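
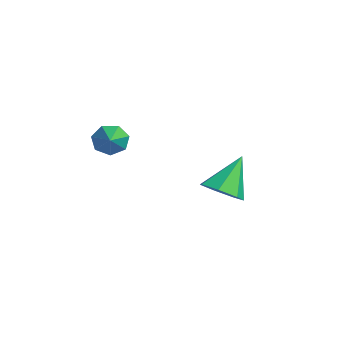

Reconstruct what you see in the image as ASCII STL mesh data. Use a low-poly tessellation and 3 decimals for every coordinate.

solid 
facet normal 0.256 -0.569 -0.781
outer loop
vertex -1.462 1.563 -2.62
vertex -2.223 2.042 -3.218
vertex -1.189 2.328 -3.088
endloop
endfacet
facet normal 0.737 0.142 0.661
outer loop
vertex -1.462 1.563 -2.62
vertex -1.189 2.328 -3.088
vertex -2.777 3.278 -1.522
endloop
endfacet
facet normal 0.256 -0.570 -0.781
outer loop
vertex -1.189 2.328 -3.088
vertex -2.223 2.042 -3.218
vertex -1.695 2.877 -3.654
endloop
endfacet
facet normal 0.627 0.759 0.176
outer loop
vertex -1.189 2.328 -3.088
vertex -1.695 2.877 -3.654
vertex -2.777 3.278 -1.522
endloop
endfacet
facet normal 0.255 -0.569 -0.782
outer loop
vertex -1.695 2.877 -3.654
vertex -2.223 2.042 -3.218
vertex -2.598 2.798 -3.891
endloop
endfacet
facet normal -0.033 0.979 -0.201
outer loop
vertex -1.695 2.877 -3.654
vertex -2.598 2.798 -3.891
vertex -2.777 3.278 -1.522
endloop
endfacet
facet normal 0.255 -0.569 -0.782
outer loop
vertex -2.598 2.798 -3.891
vertex -2.223 2.042 -3.218
vertex -3.219 2.15 -3.622
endloop
endfacet
facet normal -0.747 0.639 -0.186
outer loop
vertex -2.598 2.798 -3.891
vertex -3.219 2.15 -3.622
vertex -2.777 3.278 -1.522
endloop
endfacet
facet normal 0.255 -0.569 -0.782
outer loop
vertex -3.219 2.15 -3.622
vertex -2.223 2.042 -3.218
vertex -3.089 1.42 -3.048
endloop
endfacet
facet normal -0.978 -0.009 0.210
outer loop
vertex -3.219 2.15 -3.622
vertex -3.089 1.42 -3.048
vertex -2.777 3.278 -1.522
endloop
endfacet
facet normal 0.256 -0.569 -0.781
outer loop
vertex -3.089 1.42 -3.048
vertex -2.223 2.042 -3.218
vertex -2.307 1.159 -2.602
endloop
endfacet
facet normal -0.550 -0.473 0.688
outer loop
vertex -3.089 1.42 -3.048
vertex -2.307 1.159 -2.602
vertex -2.777 3.278 -1.522
endloop
endfacet
facet normal 0.256 -0.569 -0.781
outer loop
vertex -2.307 1.159 -2.602
vertex -2.223 2.042 -3.218
vertex -1.462 1.563 -2.62
endloop
endfacet
facet normal 0.213 -0.406 0.889
outer loop
vertex -2.307 1.159 -2.602
vertex -1.462 1.563 -2.62
vertex -2.777 3.278 -1.522
endloop
endfacet
facet normal -0.847 0.323 -0.422
outer loop
vertex -1.683 -2.556 0.537
vertex -2.108 -3.069 0.997
vertex -1.896 -2.304 1.157
endloop
endfacet
facet normal 0.695 0.717 -0.052
outer loop
vertex -1.683 -2.556 0.537
vertex -1.896 -2.304 1.157
vertex -0.372 -3.731 1.863
endloop
endfacet
facet normal -0.847 0.323 -0.422
outer loop
vertex -1.896 -2.304 1.157
vertex -2.108 -3.069 0.997
vertex -2.269 -2.628 1.657
endloop
endfacet
facet normal 0.317 0.670 0.671
outer loop
vertex -1.896 -2.304 1.157
vertex -2.269 -2.628 1.657
vertex -0.372 -3.731 1.863
endloop
endfacet
facet normal -0.847 0.323 -0.422
outer loop
vertex -2.269 -2.628 1.657
vertex -2.108 -3.069 0.997
vertex -2.521 -3.284 1.661
endloop
endfacet
facet normal -0.085 0.039 0.996
outer loop
vertex -2.269 -2.628 1.657
vertex -2.521 -3.284 1.661
vertex -0.372 -3.731 1.863
endloop
endfacet
facet normal -0.847 0.323 -0.422
outer loop
vertex -2.521 -3.284 1.661
vertex -2.108 -3.069 0.997
vertex -2.462 -3.779 1.164
endloop
endfacet
facet normal -0.210 -0.705 0.677
outer loop
vertex -2.521 -3.284 1.661
vertex -2.462 -3.779 1.164
vertex -0.372 -3.731 1.863
endloop
endfacet
facet normal -0.847 0.323 -0.422
outer loop
vertex -2.462 -3.779 1.164
vertex -2.108 -3.069 0.997
vertex -2.137 -3.739 0.542
endloop
endfacet
facet normal 0.038 -0.998 -0.044
outer loop
vertex -2.462 -3.779 1.164
vertex -2.137 -3.739 0.542
vertex -0.372 -3.731 1.863
endloop
endfacet
facet normal -0.847 0.323 -0.422
outer loop
vertex -2.137 -3.739 0.542
vertex -2.108 -3.069 0.997
vertex -1.79 -3.195 0.263
endloop
endfacet
facet normal 0.471 -0.622 -0.626
outer loop
vertex -2.137 -3.739 0.542
vertex -1.79 -3.195 0.263
vertex -0.372 -3.731 1.863
endloop
endfacet
facet normal -0.847 0.323 -0.422
outer loop
vertex -1.79 -3.195 0.263
vertex -2.108 -3.069 0.997
vertex -1.683 -2.556 0.537
endloop
endfacet
facet normal 0.764 0.142 -0.629
outer loop
vertex -1.79 -3.195 0.263
vertex -1.683 -2.556 0.537
vertex -0.372 -3.731 1.863
endloop
endfacet

endsolid


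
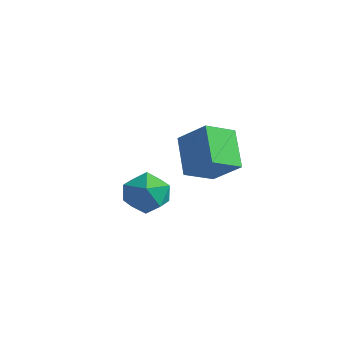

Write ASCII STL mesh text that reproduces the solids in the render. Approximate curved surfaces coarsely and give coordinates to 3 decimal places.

solid 
facet normal 0.192 0.671 0.716
outer loop
vertex 0.605 0.331 1.321
vertex 0.611 -0.521 2.118
vertex 1.6 -0.224 1.575
endloop
endfacet
facet normal 0.467 0.879 0.092
outer loop
vertex 0.605 0.331 1.321
vertex 1.6 -0.224 1.575
vertex 1.34 0.03 0.466
endloop
endfacet
facet normal -0.066 0.922 -0.381
outer loop
vertex 0.605 0.331 1.321
vertex 1.34 0.03 0.466
vertex 0.191 -0.111 0.324
endloop
endfacet
facet normal -0.671 0.740 -0.050
outer loop
vertex 0.605 0.331 1.321
vertex 0.191 -0.111 0.324
vertex -0.26 -0.451 1.345
endloop
endfacet
facet normal -0.511 0.585 0.629
outer loop
vertex 0.605 0.331 1.321
vertex -0.26 -0.451 1.345
vertex 0.611 -0.521 2.118
endloop
endfacet
facet normal 0.919 0.373 -0.130
outer loop
vertex 1.34 0.03 0.466
vertex 1.6 -0.224 1.575
vertex 1.8 -1.009 0.735
endloop
endfacet
facet normal 0.473 0.036 0.881
outer loop
vertex 1.6 -0.224 1.575
vertex 0.611 -0.521 2.118
vertex 1.349 -1.349 1.756
endloop
endfacet
facet normal -0.665 -0.103 0.740
outer loop
vertex 0.611 -0.521 2.118
vertex -0.26 -0.451 1.345
vertex 0.2 -1.49 1.614
endloop
endfacet
facet normal -0.922 0.148 -0.358
outer loop
vertex -0.26 -0.451 1.345
vertex 0.191 -0.111 0.324
vertex -0.06 -1.236 0.505
endloop
endfacet
facet normal 0.056 0.442 -0.895
outer loop
vertex 0.191 -0.111 0.324
vertex 1.34 0.03 0.466
vertex 0.929 -0.939 -0.038
endloop
endfacet
facet normal 0.671 -0.740 0.050
outer loop
vertex 0.935 -1.791 0.759
vertex 1.8 -1.009 0.735
vertex 1.349 -1.349 1.756
endloop
endfacet
facet normal 0.066 -0.922 0.381
outer loop
vertex 0.935 -1.791 0.759
vertex 1.349 -1.349 1.756
vertex 0.2 -1.49 1.614
endloop
endfacet
facet normal -0.467 -0.879 -0.092
outer loop
vertex 0.935 -1.791 0.759
vertex 0.2 -1.49 1.614
vertex -0.06 -1.236 0.505
endloop
endfacet
facet normal -0.192 -0.671 -0.716
outer loop
vertex 0.935 -1.791 0.759
vertex -0.06 -1.236 0.505
vertex 0.929 -0.939 -0.038
endloop
endfacet
facet normal 0.511 -0.585 -0.629
outer loop
vertex 0.935 -1.791 0.759
vertex 0.929 -0.939 -0.038
vertex 1.8 -1.009 0.735
endloop
endfacet
facet normal 0.922 -0.148 0.358
outer loop
vertex 1.349 -1.349 1.756
vertex 1.8 -1.009 0.735
vertex 1.6 -0.224 1.575
endloop
endfacet
facet normal -0.056 -0.442 0.895
outer loop
vertex 0.2 -1.49 1.614
vertex 1.349 -1.349 1.756
vertex 0.611 -0.521 2.118
endloop
endfacet
facet normal -0.919 -0.373 0.130
outer loop
vertex -0.06 -1.236 0.505
vertex 0.2 -1.49 1.614
vertex -0.26 -0.451 1.345
endloop
endfacet
facet normal -0.473 -0.036 -0.881
outer loop
vertex 0.929 -0.939 -0.038
vertex -0.06 -1.236 0.505
vertex 0.191 -0.111 0.324
endloop
endfacet
facet normal 0.665 0.103 -0.740
outer loop
vertex 1.8 -1.009 0.735
vertex 0.929 -0.939 -0.038
vertex 1.34 0.03 0.466
endloop
endfacet
facet normal -0.767 -0.090 -0.636
outer loop
vertex -0.145 2.584 0.43
vertex -1.419 3.619 1.819
vertex 0.271 4.049 -0.28
endloop
endfacet
facet normal 0.593 -0.481 -0.646
outer loop
vertex 1.719 4.221 0.921
vertex -0.145 2.584 0.43
vertex 0.271 4.049 -0.28
endloop
endfacet
facet normal -0.766 -0.091 -0.636
outer loop
vertex 0.271 4.049 -0.28
vertex -1.419 3.619 1.819
vertex -1.004 5.084 1.108
endloop
endfacet
facet normal 0.247 0.872 -0.423
outer loop
vertex -1.004 5.084 1.108
vertex 1.719 4.221 0.921
vertex 0.271 4.049 -0.28
endloop
endfacet
facet normal -0.247 -0.872 0.423
outer loop
vertex -0.145 2.584 0.43
vertex 0.029 3.791 3.02
vertex -1.419 3.619 1.819
endloop
endfacet
facet normal 0.593 -0.481 -0.646
outer loop
vertex 1.304 2.756 1.632
vertex -0.145 2.584 0.43
vertex 1.719 4.221 0.921
endloop
endfacet
facet normal -0.247 -0.872 0.423
outer loop
vertex 1.304 2.756 1.632
vertex 0.029 3.791 3.02
vertex -0.145 2.584 0.43
endloop
endfacet
facet normal -0.593 0.481 0.646
outer loop
vertex -1.419 3.619 1.819
vertex 0.029 3.791 3.02
vertex -1.004 5.084 1.108
endloop
endfacet
facet normal 0.247 0.872 -0.423
outer loop
vertex 0.445 5.256 2.31
vertex 1.719 4.221 0.921
vertex -1.004 5.084 1.108
endloop
endfacet
facet normal -0.593 0.481 0.646
outer loop
vertex -1.004 5.084 1.108
vertex 0.029 3.791 3.02
vertex 0.445 5.256 2.31
endloop
endfacet
facet normal 0.767 0.091 0.635
outer loop
vertex 0.445 5.256 2.31
vertex 1.304 2.756 1.632
vertex 1.719 4.221 0.921
endloop
endfacet
facet normal 0.766 0.091 0.636
outer loop
vertex 0.029 3.791 3.02
vertex 1.304 2.756 1.632
vertex 0.445 5.256 2.31
endloop
endfacet

endsolid


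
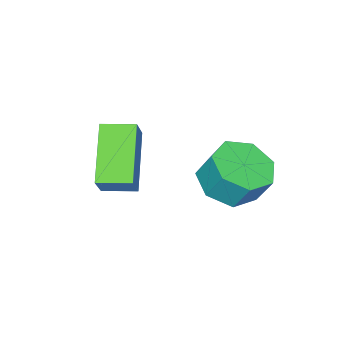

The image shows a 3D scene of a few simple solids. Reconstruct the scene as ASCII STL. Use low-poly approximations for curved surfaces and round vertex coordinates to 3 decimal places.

solid 
facet normal 0.021 -0.479 -0.877
outer loop
vertex -2.789 -1.356 -2.31
vertex -3.868 -1.317 -2.357
vertex -3.151 -0.601 -2.731
endloop
endfacet
facet normal 0.922 0.348 -0.168
outer loop
vertex -2.789 -1.356 -2.31
vertex -3.151 -0.601 -2.731
vertex -2.814 -0.782 -1.257
endloop
endfacet
facet normal 0.922 0.348 -0.168
outer loop
vertex -2.814 -0.782 -1.257
vertex -3.151 -0.601 -2.731
vertex -3.176 -0.026 -1.677
endloop
endfacet
facet normal -0.020 0.478 0.878
outer loop
vertex -2.814 -0.782 -1.257
vertex -3.176 -0.026 -1.677
vertex -3.892 -0.743 -1.303
endloop
endfacet
facet normal 0.020 -0.478 -0.878
outer loop
vertex -3.151 -0.601 -2.731
vertex -3.868 -1.317 -2.357
vertex -4.053 -0.385 -2.869
endloop
endfacet
facet normal 0.273 0.847 -0.456
outer loop
vertex -3.151 -0.601 -2.731
vertex -4.053 -0.385 -2.869
vertex -3.176 -0.026 -1.677
endloop
endfacet
facet normal 0.273 0.847 -0.456
outer loop
vertex -3.176 -0.026 -1.677
vertex -4.053 -0.385 -2.869
vertex -4.077 0.19 -1.816
endloop
endfacet
facet normal -0.021 0.479 0.878
outer loop
vertex -3.176 -0.026 -1.677
vertex -4.077 0.19 -1.816
vertex -3.892 -0.743 -1.303
endloop
endfacet
facet normal 0.020 -0.478 -0.878
outer loop
vertex -4.053 -0.385 -2.869
vertex -3.868 -1.317 -2.357
vertex -4.815 -0.871 -2.622
endloop
endfacet
facet normal -0.581 0.708 -0.400
outer loop
vertex -4.053 -0.385 -2.869
vertex -4.815 -0.871 -2.622
vertex -4.077 0.19 -1.816
endloop
endfacet
facet normal -0.582 0.708 -0.399
outer loop
vertex -4.077 0.19 -1.816
vertex -4.815 -0.871 -2.622
vertex -4.839 -0.297 -1.569
endloop
endfacet
facet normal -0.021 0.478 0.878
outer loop
vertex -4.077 0.19 -1.816
vertex -4.839 -0.297 -1.569
vertex -3.892 -0.743 -1.303
endloop
endfacet
facet normal 0.020 -0.479 -0.878
outer loop
vertex -4.815 -0.871 -2.622
vertex -3.868 -1.317 -2.357
vertex -4.864 -1.693 -2.175
endloop
endfacet
facet normal -0.998 0.036 -0.043
outer loop
vertex -4.815 -0.871 -2.622
vertex -4.864 -1.693 -2.175
vertex -4.839 -0.297 -1.569
endloop
endfacet
facet normal -0.998 0.036 -0.043
outer loop
vertex -4.839 -0.297 -1.569
vertex -4.864 -1.693 -2.175
vertex -4.888 -1.119 -1.122
endloop
endfacet
facet normal -0.021 0.479 0.878
outer loop
vertex -4.839 -0.297 -1.569
vertex -4.888 -1.119 -1.122
vertex -3.892 -0.743 -1.303
endloop
endfacet
facet normal 0.021 -0.479 -0.877
outer loop
vertex -4.864 -1.693 -2.175
vertex -3.868 -1.317 -2.357
vertex -4.163 -2.232 -1.864
endloop
endfacet
facet normal -0.664 -0.663 0.346
outer loop
vertex -4.864 -1.693 -2.175
vertex -4.163 -2.232 -1.864
vertex -4.888 -1.119 -1.122
endloop
endfacet
facet normal -0.664 -0.663 0.346
outer loop
vertex -4.888 -1.119 -1.122
vertex -4.163 -2.232 -1.864
vertex -4.187 -1.658 -0.811
endloop
endfacet
facet normal -0.021 0.479 0.878
outer loop
vertex -4.888 -1.119 -1.122
vertex -4.187 -1.658 -0.811
vertex -3.892 -0.743 -1.303
endloop
endfacet
facet normal 0.020 -0.479 -0.877
outer loop
vertex -4.163 -2.232 -1.864
vertex -3.868 -1.317 -2.357
vertex -3.239 -2.082 -1.925
endloop
endfacet
facet normal 0.171 -0.863 0.475
outer loop
vertex -4.163 -2.232 -1.864
vertex -3.239 -2.082 -1.925
vertex -4.187 -1.658 -0.811
endloop
endfacet
facet normal 0.171 -0.864 0.474
outer loop
vertex -4.187 -1.658 -0.811
vertex -3.239 -2.082 -1.925
vertex -3.264 -1.508 -0.871
endloop
endfacet
facet normal -0.021 0.479 0.878
outer loop
vertex -4.187 -1.658 -0.811
vertex -3.264 -1.508 -0.871
vertex -3.892 -0.743 -1.303
endloop
endfacet
facet normal 0.021 -0.479 -0.878
outer loop
vertex -3.239 -2.082 -1.925
vertex -3.868 -1.317 -2.357
vertex -2.789 -1.356 -2.31
endloop
endfacet
facet normal 0.877 -0.413 0.246
outer loop
vertex -3.239 -2.082 -1.925
vertex -2.789 -1.356 -2.31
vertex -3.264 -1.508 -0.871
endloop
endfacet
facet normal 0.877 -0.413 0.246
outer loop
vertex -3.264 -1.508 -0.871
vertex -2.789 -1.356 -2.31
vertex -2.814 -0.782 -1.257
endloop
endfacet
facet normal -0.020 0.479 0.878
outer loop
vertex -3.264 -1.508 -0.871
vertex -2.814 -0.782 -1.257
vertex -3.892 -0.743 -1.303
endloop
endfacet
facet normal -0.514 0.855 0.066
outer loop
vertex -1.904 -3.257 0.628
vertex -0.463 -2.288 -0.69
vertex -2.554 -3.575 -0.316
endloop
endfacet
facet normal -0.661 -0.445 0.605
outer loop
vertex -1.977 -4.532 -0.39
vertex -1.904 -3.257 0.628
vertex -2.554 -3.575 -0.316
endloop
endfacet
facet normal -0.514 0.855 0.066
outer loop
vertex -2.554 -3.575 -0.316
vertex -0.463 -2.288 -0.69
vertex -1.113 -2.606 -1.634
endloop
endfacet
facet normal -0.546 -0.268 -0.794
outer loop
vertex -1.113 -2.606 -1.634
vertex -1.977 -4.532 -0.39
vertex -2.554 -3.575 -0.316
endloop
endfacet
facet normal 0.546 0.268 0.794
outer loop
vertex -1.904 -3.257 0.628
vertex 0.114 -3.245 -0.764
vertex -0.463 -2.288 -0.69
endloop
endfacet
facet normal -0.661 -0.445 0.605
outer loop
vertex -1.327 -4.214 0.554
vertex -1.904 -3.257 0.628
vertex -1.977 -4.532 -0.39
endloop
endfacet
facet normal 0.546 0.268 0.794
outer loop
vertex -1.327 -4.214 0.554
vertex 0.114 -3.245 -0.764
vertex -1.904 -3.257 0.628
endloop
endfacet
facet normal 0.661 0.445 -0.605
outer loop
vertex -0.463 -2.288 -0.69
vertex 0.114 -3.245 -0.764
vertex -1.113 -2.606 -1.634
endloop
endfacet
facet normal -0.546 -0.268 -0.794
outer loop
vertex -0.536 -3.563 -1.708
vertex -1.977 -4.532 -0.39
vertex -1.113 -2.606 -1.634
endloop
endfacet
facet normal 0.661 0.445 -0.605
outer loop
vertex -1.113 -2.606 -1.634
vertex 0.114 -3.245 -0.764
vertex -0.536 -3.563 -1.708
endloop
endfacet
facet normal 0.514 -0.855 -0.066
outer loop
vertex -0.536 -3.563 -1.708
vertex -1.327 -4.214 0.554
vertex -1.977 -4.532 -0.39
endloop
endfacet
facet normal 0.514 -0.855 -0.066
outer loop
vertex 0.114 -3.245 -0.764
vertex -1.327 -4.214 0.554
vertex -0.536 -3.563 -1.708
endloop
endfacet

endsolid


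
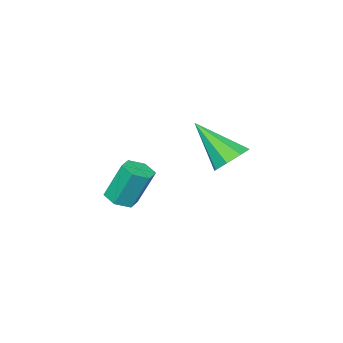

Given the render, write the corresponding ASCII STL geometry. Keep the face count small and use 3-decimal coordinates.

solid 
facet normal -0.219 0.679 -0.701
outer loop
vertex -1.826 3.181 1.28
vertex -2.252 3.579 1.799
vertex -1.505 3.589 1.575
endloop
endfacet
facet normal 0.841 -0.480 -0.250
outer loop
vertex -1.826 3.181 1.28
vertex -1.505 3.589 1.575
vertex -1.808 2.201 3.221
endloop
endfacet
facet normal -0.219 0.679 -0.701
outer loop
vertex -1.505 3.589 1.575
vertex -2.252 3.579 1.799
vertex -1.621 3.991 2.001
endloop
endfacet
facet normal 0.974 0.048 0.220
outer loop
vertex -1.505 3.589 1.575
vertex -1.621 3.991 2.001
vertex -1.808 2.201 3.221
endloop
endfacet
facet normal -0.218 0.678 -0.701
outer loop
vertex -1.621 3.991 2.001
vertex -2.252 3.579 1.799
vertex -2.107 4.152 2.308
endloop
endfacet
facet normal 0.580 0.416 0.700
outer loop
vertex -1.621 3.991 2.001
vertex -2.107 4.152 2.308
vertex -1.808 2.201 3.221
endloop
endfacet
facet normal -0.219 0.678 -0.701
outer loop
vertex -2.107 4.152 2.308
vertex -2.252 3.579 1.799
vertex -2.677 3.977 2.317
endloop
endfacet
facet normal -0.111 0.407 0.907
outer loop
vertex -2.107 4.152 2.308
vertex -2.677 3.977 2.317
vertex -1.808 2.201 3.221
endloop
endfacet
facet normal -0.217 0.680 -0.701
outer loop
vertex -2.677 3.977 2.317
vertex -2.252 3.579 1.799
vertex -2.999 3.57 2.022
endloop
endfacet
facet normal -0.694 0.027 0.720
outer loop
vertex -2.677 3.977 2.317
vertex -2.999 3.57 2.022
vertex -1.808 2.201 3.221
endloop
endfacet
facet normal -0.218 0.679 -0.701
outer loop
vertex -2.999 3.57 2.022
vertex -2.252 3.579 1.799
vertex -2.883 3.168 1.597
endloop
endfacet
facet normal -0.828 -0.502 0.249
outer loop
vertex -2.999 3.57 2.022
vertex -2.883 3.168 1.597
vertex -1.808 2.201 3.221
endloop
endfacet
facet normal -0.219 0.680 -0.700
outer loop
vertex -2.883 3.168 1.597
vertex -2.252 3.579 1.799
vertex -2.397 3.007 1.289
endloop
endfacet
facet normal -0.435 -0.871 -0.231
outer loop
vertex -2.883 3.168 1.597
vertex -2.397 3.007 1.289
vertex -1.808 2.201 3.221
endloop
endfacet
facet normal -0.218 0.680 -0.700
outer loop
vertex -2.397 3.007 1.289
vertex -2.252 3.579 1.799
vertex -1.826 3.181 1.28
endloop
endfacet
facet normal 0.256 -0.862 -0.438
outer loop
vertex -2.397 3.007 1.289
vertex -1.826 3.181 1.28
vertex -1.808 2.201 3.221
endloop
endfacet
facet normal 0.236 -0.325 -0.916
outer loop
vertex -0.636 -0.703 -1.404
vertex -1.212 -1.023 -1.439
vertex -1.168 -0.399 -1.649
endloop
endfacet
facet normal 0.543 0.826 -0.153
outer loop
vertex -0.636 -0.703 -1.404
vertex -1.168 -0.399 -1.649
vertex -1.032 -0.157 0.134
endloop
endfacet
facet normal 0.543 0.826 -0.153
outer loop
vertex -1.032 -0.157 0.134
vertex -1.168 -0.399 -1.649
vertex -1.564 0.147 -0.111
endloop
endfacet
facet normal -0.236 0.325 0.916
outer loop
vertex -1.032 -0.157 0.134
vertex -1.564 0.147 -0.111
vertex -1.608 -0.477 0.099
endloop
endfacet
facet normal 0.236 -0.325 -0.916
outer loop
vertex -1.168 -0.399 -1.649
vertex -1.212 -1.023 -1.439
vertex -1.744 -0.719 -1.684
endloop
endfacet
facet normal -0.427 0.812 -0.398
outer loop
vertex -1.168 -0.399 -1.649
vertex -1.744 -0.719 -1.684
vertex -1.564 0.147 -0.111
endloop
endfacet
facet normal -0.427 0.812 -0.398
outer loop
vertex -1.564 0.147 -0.111
vertex -1.744 -0.719 -1.684
vertex -2.14 -0.173 -0.146
endloop
endfacet
facet normal -0.236 0.325 0.916
outer loop
vertex -1.564 0.147 -0.111
vertex -2.14 -0.173 -0.146
vertex -1.608 -0.477 0.099
endloop
endfacet
facet normal 0.236 -0.325 -0.916
outer loop
vertex -1.744 -0.719 -1.684
vertex -1.212 -1.023 -1.439
vertex -1.788 -1.343 -1.474
endloop
endfacet
facet normal -0.970 -0.014 -0.245
outer loop
vertex -1.744 -0.719 -1.684
vertex -1.788 -1.343 -1.474
vertex -2.14 -0.173 -0.146
endloop
endfacet
facet normal -0.970 -0.014 -0.245
outer loop
vertex -2.14 -0.173 -0.146
vertex -1.788 -1.343 -1.474
vertex -2.184 -0.797 0.064
endloop
endfacet
facet normal -0.236 0.325 0.916
outer loop
vertex -2.14 -0.173 -0.146
vertex -2.184 -0.797 0.064
vertex -1.608 -0.477 0.099
endloop
endfacet
facet normal 0.236 -0.325 -0.916
outer loop
vertex -1.788 -1.343 -1.474
vertex -1.212 -1.023 -1.439
vertex -1.256 -1.647 -1.229
endloop
endfacet
facet normal -0.543 -0.826 0.153
outer loop
vertex -1.788 -1.343 -1.474
vertex -1.256 -1.647 -1.229
vertex -2.184 -0.797 0.064
endloop
endfacet
facet normal -0.543 -0.826 0.153
outer loop
vertex -2.184 -0.797 0.064
vertex -1.256 -1.647 -1.229
vertex -1.652 -1.101 0.309
endloop
endfacet
facet normal -0.236 0.325 0.916
outer loop
vertex -2.184 -0.797 0.064
vertex -1.652 -1.101 0.309
vertex -1.608 -0.477 0.099
endloop
endfacet
facet normal 0.236 -0.325 -0.916
outer loop
vertex -1.256 -1.647 -1.229
vertex -1.212 -1.023 -1.439
vertex -0.68 -1.327 -1.194
endloop
endfacet
facet normal 0.427 -0.812 0.398
outer loop
vertex -1.256 -1.647 -1.229
vertex -0.68 -1.327 -1.194
vertex -1.652 -1.101 0.309
endloop
endfacet
facet normal 0.427 -0.812 0.398
outer loop
vertex -1.652 -1.101 0.309
vertex -0.68 -1.327 -1.194
vertex -1.076 -0.781 0.344
endloop
endfacet
facet normal -0.236 0.325 0.916
outer loop
vertex -1.652 -1.101 0.309
vertex -1.076 -0.781 0.344
vertex -1.608 -0.477 0.099
endloop
endfacet
facet normal 0.236 -0.325 -0.916
outer loop
vertex -0.68 -1.327 -1.194
vertex -1.212 -1.023 -1.439
vertex -0.636 -0.703 -1.404
endloop
endfacet
facet normal 0.970 0.014 0.245
outer loop
vertex -0.68 -1.327 -1.194
vertex -0.636 -0.703 -1.404
vertex -1.076 -0.781 0.344
endloop
endfacet
facet normal 0.970 0.014 0.245
outer loop
vertex -1.076 -0.781 0.344
vertex -0.636 -0.703 -1.404
vertex -1.032 -0.157 0.134
endloop
endfacet
facet normal -0.236 0.325 0.916
outer loop
vertex -1.076 -0.781 0.344
vertex -1.032 -0.157 0.134
vertex -1.608 -0.477 0.099
endloop
endfacet

endsolid


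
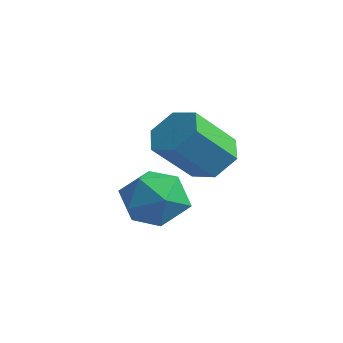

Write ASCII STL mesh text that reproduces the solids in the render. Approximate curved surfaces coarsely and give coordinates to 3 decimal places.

solid 
facet normal 0.078 0.714 -0.695
outer loop
vertex 2.848 -0.854 3.372
vertex 2.065 -0.95 3.186
vertex 2.284 -0.418 3.757
endloop
endfacet
facet normal 0.714 0.447 0.539
outer loop
vertex 2.848 -0.854 3.372
vertex 2.284 -0.418 3.757
vertex 2.717 -2.054 4.54
endloop
endfacet
facet normal 0.713 0.447 0.540
outer loop
vertex 2.717 -2.054 4.54
vertex 2.284 -0.418 3.757
vertex 2.153 -1.619 4.925
endloop
endfacet
facet normal -0.077 -0.715 0.695
outer loop
vertex 2.717 -2.054 4.54
vertex 2.153 -1.619 4.925
vertex 1.935 -2.15 4.354
endloop
endfacet
facet normal 0.078 0.714 -0.695
outer loop
vertex 2.284 -0.418 3.757
vertex 2.065 -0.95 3.186
vertex 1.501 -0.514 3.571
endloop
endfacet
facet normal -0.246 0.689 0.681
outer loop
vertex 2.284 -0.418 3.757
vertex 1.501 -0.514 3.571
vertex 2.153 -1.619 4.925
endloop
endfacet
facet normal -0.245 0.690 0.681
outer loop
vertex 2.153 -1.619 4.925
vertex 1.501 -0.514 3.571
vertex 1.37 -1.714 4.739
endloop
endfacet
facet normal -0.078 -0.715 0.695
outer loop
vertex 2.153 -1.619 4.925
vertex 1.37 -1.714 4.739
vertex 1.935 -2.15 4.354
endloop
endfacet
facet normal 0.078 0.714 -0.695
outer loop
vertex 1.501 -0.514 3.571
vertex 2.065 -0.95 3.186
vertex 1.283 -1.046 3.0
endloop
endfacet
facet normal -0.960 0.242 0.141
outer loop
vertex 1.501 -0.514 3.571
vertex 1.283 -1.046 3.0
vertex 1.37 -1.714 4.739
endloop
endfacet
facet normal -0.960 0.242 0.141
outer loop
vertex 1.37 -1.714 4.739
vertex 1.283 -1.046 3.0
vertex 1.152 -2.246 4.168
endloop
endfacet
facet normal -0.078 -0.715 0.695
outer loop
vertex 1.37 -1.714 4.739
vertex 1.152 -2.246 4.168
vertex 1.935 -2.15 4.354
endloop
endfacet
facet normal 0.077 0.715 -0.695
outer loop
vertex 1.283 -1.046 3.0
vertex 2.065 -0.95 3.186
vertex 1.847 -1.481 2.615
endloop
endfacet
facet normal -0.713 -0.447 -0.540
outer loop
vertex 1.283 -1.046 3.0
vertex 1.847 -1.481 2.615
vertex 1.152 -2.246 4.168
endloop
endfacet
facet normal -0.714 -0.447 -0.539
outer loop
vertex 1.152 -2.246 4.168
vertex 1.847 -1.481 2.615
vertex 1.716 -2.682 3.783
endloop
endfacet
facet normal -0.078 -0.714 0.695
outer loop
vertex 1.152 -2.246 4.168
vertex 1.716 -2.682 3.783
vertex 1.935 -2.15 4.354
endloop
endfacet
facet normal 0.078 0.715 -0.695
outer loop
vertex 1.847 -1.481 2.615
vertex 2.065 -0.95 3.186
vertex 2.63 -1.386 2.801
endloop
endfacet
facet normal 0.246 -0.689 -0.681
outer loop
vertex 1.847 -1.481 2.615
vertex 2.63 -1.386 2.801
vertex 1.716 -2.682 3.783
endloop
endfacet
facet normal 0.246 -0.690 -0.681
outer loop
vertex 1.716 -2.682 3.783
vertex 2.63 -1.386 2.801
vertex 2.499 -2.586 3.969
endloop
endfacet
facet normal -0.078 -0.714 0.695
outer loop
vertex 1.716 -2.682 3.783
vertex 2.499 -2.586 3.969
vertex 1.935 -2.15 4.354
endloop
endfacet
facet normal 0.078 0.715 -0.695
outer loop
vertex 2.63 -1.386 2.801
vertex 2.065 -0.95 3.186
vertex 2.848 -0.854 3.372
endloop
endfacet
facet normal 0.960 -0.242 -0.141
outer loop
vertex 2.63 -1.386 2.801
vertex 2.848 -0.854 3.372
vertex 2.499 -2.586 3.969
endloop
endfacet
facet normal 0.960 -0.242 -0.141
outer loop
vertex 2.499 -2.586 3.969
vertex 2.848 -0.854 3.372
vertex 2.717 -2.054 4.54
endloop
endfacet
facet normal -0.078 -0.714 0.695
outer loop
vertex 2.499 -2.586 3.969
vertex 2.717 -2.054 4.54
vertex 1.935 -2.15 4.354
endloop
endfacet
facet normal -0.088 0.094 0.992
outer loop
vertex 1.047 -1.281 2.308
vertex 0.018 -1.42 2.23
vertex 0.646 -2.24 2.363
endloop
endfacet
facet normal 0.547 -0.182 0.817
outer loop
vertex 1.047 -1.281 2.308
vertex 0.646 -2.24 2.363
vertex 1.517 -2.07 1.818
endloop
endfacet
facet normal 0.877 0.281 0.388
outer loop
vertex 1.047 -1.281 2.308
vertex 1.517 -2.07 1.818
vertex 1.428 -1.145 1.349
endloop
endfacet
facet normal 0.448 0.843 0.297
outer loop
vertex 1.047 -1.281 2.308
vertex 1.428 -1.145 1.349
vertex 0.502 -0.743 1.603
endloop
endfacet
facet normal -0.149 0.727 0.670
outer loop
vertex 1.047 -1.281 2.308
vertex 0.502 -0.743 1.603
vertex 0.018 -1.42 2.23
endloop
endfacet
facet normal 0.433 -0.782 0.448
outer loop
vertex 1.517 -2.07 1.818
vertex 0.646 -2.24 2.363
vertex 0.778 -2.697 1.437
endloop
endfacet
facet normal -0.595 -0.337 0.730
outer loop
vertex 0.646 -2.24 2.363
vertex 0.018 -1.42 2.23
vertex -0.148 -2.295 1.691
endloop
endfacet
facet normal -0.693 0.690 0.210
outer loop
vertex 0.018 -1.42 2.23
vertex 0.502 -0.743 1.603
vertex -0.237 -1.37 1.222
endloop
endfacet
facet normal 0.273 0.878 -0.394
outer loop
vertex 0.502 -0.743 1.603
vertex 1.428 -1.145 1.349
vertex 0.634 -1.2 0.677
endloop
endfacet
facet normal 0.969 -0.032 -0.247
outer loop
vertex 1.428 -1.145 1.349
vertex 1.517 -2.07 1.818
vertex 1.262 -2.02 0.81
endloop
endfacet
facet normal -0.448 -0.843 -0.297
outer loop
vertex 0.233 -2.159 0.732
vertex 0.778 -2.697 1.437
vertex -0.148 -2.295 1.691
endloop
endfacet
facet normal -0.877 -0.281 -0.388
outer loop
vertex 0.233 -2.159 0.732
vertex -0.148 -2.295 1.691
vertex -0.237 -1.37 1.222
endloop
endfacet
facet normal -0.547 0.182 -0.817
outer loop
vertex 0.233 -2.159 0.732
vertex -0.237 -1.37 1.222
vertex 0.634 -1.2 0.677
endloop
endfacet
facet normal 0.088 -0.094 -0.992
outer loop
vertex 0.233 -2.159 0.732
vertex 0.634 -1.2 0.677
vertex 1.262 -2.02 0.81
endloop
endfacet
facet normal 0.149 -0.727 -0.670
outer loop
vertex 0.233 -2.159 0.732
vertex 1.262 -2.02 0.81
vertex 0.778 -2.697 1.437
endloop
endfacet
facet normal -0.273 -0.878 0.394
outer loop
vertex -0.148 -2.295 1.691
vertex 0.778 -2.697 1.437
vertex 0.646 -2.24 2.363
endloop
endfacet
facet normal -0.969 0.032 0.247
outer loop
vertex -0.237 -1.37 1.222
vertex -0.148 -2.295 1.691
vertex 0.018 -1.42 2.23
endloop
endfacet
facet normal -0.433 0.782 -0.448
outer loop
vertex 0.634 -1.2 0.677
vertex -0.237 -1.37 1.222
vertex 0.502 -0.743 1.603
endloop
endfacet
facet normal 0.595 0.337 -0.730
outer loop
vertex 1.262 -2.02 0.81
vertex 0.634 -1.2 0.677
vertex 1.428 -1.145 1.349
endloop
endfacet
facet normal 0.693 -0.690 -0.210
outer loop
vertex 0.778 -2.697 1.437
vertex 1.262 -2.02 0.81
vertex 1.517 -2.07 1.818
endloop
endfacet

endsolid


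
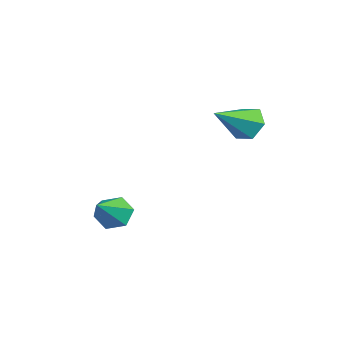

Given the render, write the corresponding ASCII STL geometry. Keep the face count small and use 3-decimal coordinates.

solid 
facet normal -0.669 0.466 -0.578
outer loop
vertex -2.962 -1.645 -2.23
vertex -3.646 -2.05 -1.765
vertex -3.319 -1.236 -1.487
endloop
endfacet
facet normal 0.835 0.541 0.104
outer loop
vertex -2.962 -1.645 -2.23
vertex -3.319 -1.236 -1.487
vertex -2.294 -2.99 -0.595
endloop
endfacet
facet normal -0.668 0.466 -0.579
outer loop
vertex -3.319 -1.236 -1.487
vertex -3.646 -2.05 -1.765
vertex -4.003 -1.64 -1.023
endloop
endfacet
facet normal 0.227 0.544 0.808
outer loop
vertex -3.319 -1.236 -1.487
vertex -4.003 -1.64 -1.023
vertex -2.294 -2.99 -0.595
endloop
endfacet
facet normal -0.669 0.466 -0.579
outer loop
vertex -4.003 -1.64 -1.023
vertex -3.646 -2.05 -1.765
vertex -4.329 -2.454 -1.301
endloop
endfacet
facet normal -0.362 -0.168 0.917
outer loop
vertex -4.003 -1.64 -1.023
vertex -4.329 -2.454 -1.301
vertex -2.294 -2.99 -0.595
endloop
endfacet
facet normal -0.669 0.466 -0.579
outer loop
vertex -4.329 -2.454 -1.301
vertex -3.646 -2.05 -1.765
vertex -3.972 -2.864 -2.043
endloop
endfacet
facet normal -0.344 -0.882 0.322
outer loop
vertex -4.329 -2.454 -1.301
vertex -3.972 -2.864 -2.043
vertex -2.294 -2.99 -0.595
endloop
endfacet
facet normal -0.668 0.466 -0.580
outer loop
vertex -3.972 -2.864 -2.043
vertex -3.646 -2.05 -1.765
vertex -3.288 -2.46 -2.507
endloop
endfacet
facet normal 0.264 -0.886 -0.383
outer loop
vertex -3.972 -2.864 -2.043
vertex -3.288 -2.46 -2.507
vertex -2.294 -2.99 -0.595
endloop
endfacet
facet normal -0.669 0.465 -0.580
outer loop
vertex -3.288 -2.46 -2.507
vertex -3.646 -2.05 -1.765
vertex -2.962 -1.645 -2.23
endloop
endfacet
facet normal 0.853 -0.174 -0.492
outer loop
vertex -3.288 -2.46 -2.507
vertex -2.962 -1.645 -2.23
vertex -2.294 -2.99 -0.595
endloop
endfacet
facet normal -0.396 0.774 -0.495
outer loop
vertex -1.989 3.531 2.836
vertex -2.751 3.504 3.403
vertex -2.002 4.038 3.639
endloop
endfacet
facet normal 0.999 0.039 -0.009
outer loop
vertex -1.989 3.531 2.836
vertex -2.002 4.038 3.639
vertex -1.909 1.856 4.457
endloop
endfacet
facet normal -0.396 0.774 -0.495
outer loop
vertex -2.002 4.038 3.639
vertex -2.751 3.504 3.403
vertex -2.764 4.011 4.206
endloop
endfacet
facet normal 0.560 0.312 0.768
outer loop
vertex -2.002 4.038 3.639
vertex -2.764 4.011 4.206
vertex -1.909 1.856 4.457
endloop
endfacet
facet normal -0.395 0.774 -0.495
outer loop
vertex -2.764 4.011 4.206
vertex -2.751 3.504 3.403
vertex -3.513 3.477 3.969
endloop
endfacet
facet normal -0.297 -0.007 0.955
outer loop
vertex -2.764 4.011 4.206
vertex -3.513 3.477 3.969
vertex -1.909 1.856 4.457
endloop
endfacet
facet normal -0.395 0.774 -0.495
outer loop
vertex -3.513 3.477 3.969
vertex -2.751 3.504 3.403
vertex -3.5 2.97 3.166
endloop
endfacet
facet normal -0.714 -0.597 0.365
outer loop
vertex -3.513 3.477 3.969
vertex -3.5 2.97 3.166
vertex -1.909 1.856 4.457
endloop
endfacet
facet normal -0.395 0.774 -0.495
outer loop
vertex -3.5 2.97 3.166
vertex -2.751 3.504 3.403
vertex -2.738 2.997 2.6
endloop
endfacet
facet normal -0.275 -0.869 -0.411
outer loop
vertex -3.5 2.97 3.166
vertex -2.738 2.997 2.6
vertex -1.909 1.856 4.457
endloop
endfacet
facet normal -0.396 0.774 -0.495
outer loop
vertex -2.738 2.997 2.6
vertex -2.751 3.504 3.403
vertex -1.989 3.531 2.836
endloop
endfacet
facet normal 0.582 -0.551 -0.598
outer loop
vertex -2.738 2.997 2.6
vertex -1.989 3.531 2.836
vertex -1.909 1.856 4.457
endloop
endfacet

endsolid


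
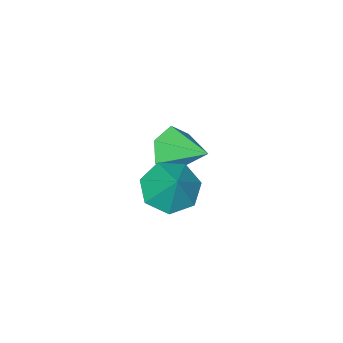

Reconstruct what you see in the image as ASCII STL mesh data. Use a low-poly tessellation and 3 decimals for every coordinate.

solid 
facet normal 0.089 -0.917 -0.390
outer loop
vertex -1.699 -4.218 -1.771
vertex -2.367 -3.967 -2.514
vertex -1.358 -3.81 -2.653
endloop
endfacet
facet normal 0.809 0.347 0.474
outer loop
vertex -1.699 -4.218 -1.771
vertex -1.358 -3.81 -2.653
vertex -2.533 -2.253 -1.786
endloop
endfacet
facet normal 0.089 -0.917 -0.390
outer loop
vertex -1.358 -3.81 -2.653
vertex -2.367 -3.967 -2.514
vertex -2.026 -3.559 -3.396
endloop
endfacet
facet normal 0.644 0.681 -0.349
outer loop
vertex -1.358 -3.81 -2.653
vertex -2.026 -3.559 -3.396
vertex -2.533 -2.253 -1.786
endloop
endfacet
facet normal 0.089 -0.917 -0.389
outer loop
vertex -2.026 -3.559 -3.396
vertex -2.367 -3.967 -2.514
vertex -3.034 -3.716 -3.258
endloop
endfacet
facet normal -0.203 0.728 -0.655
outer loop
vertex -2.026 -3.559 -3.396
vertex -3.034 -3.716 -3.258
vertex -2.533 -2.253 -1.786
endloop
endfacet
facet normal 0.089 -0.917 -0.389
outer loop
vertex -3.034 -3.716 -3.258
vertex -2.367 -3.967 -2.514
vertex -3.375 -4.124 -2.375
endloop
endfacet
facet normal -0.886 0.442 -0.138
outer loop
vertex -3.034 -3.716 -3.258
vertex -3.375 -4.124 -2.375
vertex -2.533 -2.253 -1.786
endloop
endfacet
facet normal 0.089 -0.917 -0.390
outer loop
vertex -3.375 -4.124 -2.375
vertex -2.367 -3.967 -2.514
vertex -2.708 -4.375 -1.632
endloop
endfacet
facet normal -0.721 0.109 0.684
outer loop
vertex -3.375 -4.124 -2.375
vertex -2.708 -4.375 -1.632
vertex -2.533 -2.253 -1.786
endloop
endfacet
facet normal 0.089 -0.917 -0.390
outer loop
vertex -2.708 -4.375 -1.632
vertex -2.367 -3.967 -2.514
vertex -1.699 -4.218 -1.771
endloop
endfacet
facet normal 0.127 0.061 0.990
outer loop
vertex -2.708 -4.375 -1.632
vertex -1.699 -4.218 -1.771
vertex -2.533 -2.253 -1.786
endloop
endfacet
facet normal -0.317 -0.548 -0.774
outer loop
vertex 2.124 0.562 -0.229
vertex 1.505 -0.02 0.437
vertex 1.253 0.883 -0.099
endloop
endfacet
facet normal 0.326 0.937 -0.127
outer loop
vertex 2.124 0.562 -0.229
vertex 1.253 0.883 -0.099
vertex 2.015 0.86 1.683
endloop
endfacet
facet normal -0.317 -0.548 -0.774
outer loop
vertex 1.253 0.883 -0.099
vertex 1.505 -0.02 0.437
vertex 0.572 0.523 0.435
endloop
endfacet
facet normal -0.357 0.919 0.165
outer loop
vertex 1.253 0.883 -0.099
vertex 0.572 0.523 0.435
vertex 2.015 0.86 1.683
endloop
endfacet
facet normal -0.317 -0.547 -0.775
outer loop
vertex 0.572 0.523 0.435
vertex 1.505 -0.02 0.437
vertex 0.593 -0.246 0.969
endloop
endfacet
facet normal -0.647 0.423 0.634
outer loop
vertex 0.572 0.523 0.435
vertex 0.593 -0.246 0.969
vertex 2.015 0.86 1.683
endloop
endfacet
facet normal -0.317 -0.547 -0.775
outer loop
vertex 0.593 -0.246 0.969
vertex 1.505 -0.02 0.437
vertex 1.3 -0.845 1.103
endloop
endfacet
facet normal -0.327 -0.178 0.928
outer loop
vertex 0.593 -0.246 0.969
vertex 1.3 -0.845 1.103
vertex 2.015 0.86 1.683
endloop
endfacet
facet normal -0.317 -0.547 -0.775
outer loop
vertex 1.3 -0.845 1.103
vertex 1.505 -0.02 0.437
vertex 2.162 -0.824 0.735
endloop
endfacet
facet normal 0.363 -0.433 0.825
outer loop
vertex 1.3 -0.845 1.103
vertex 2.162 -0.824 0.735
vertex 2.015 0.86 1.683
endloop
endfacet
facet normal -0.318 -0.547 -0.774
outer loop
vertex 2.162 -0.824 0.735
vertex 1.505 -0.02 0.437
vertex 2.528 -0.197 0.142
endloop
endfacet
facet normal 0.904 -0.147 0.402
outer loop
vertex 2.162 -0.824 0.735
vertex 2.528 -0.197 0.142
vertex 2.015 0.86 1.683
endloop
endfacet
facet normal -0.318 -0.548 -0.774
outer loop
vertex 2.528 -0.197 0.142
vertex 1.505 -0.02 0.437
vertex 2.124 0.562 -0.229
endloop
endfacet
facet normal 0.887 0.462 -0.021
outer loop
vertex 2.528 -0.197 0.142
vertex 2.124 0.562 -0.229
vertex 2.015 0.86 1.683
endloop
endfacet

endsolid


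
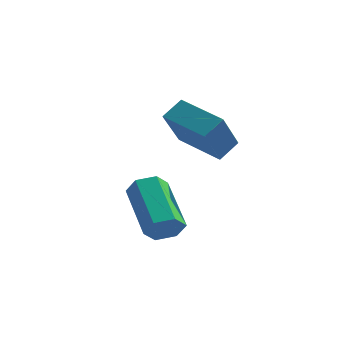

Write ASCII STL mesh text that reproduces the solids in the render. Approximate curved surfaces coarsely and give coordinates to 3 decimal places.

solid 
facet normal -0.927 0.268 0.263
outer loop
vertex -2.848 3.289 4.574
vertex -2.518 3.898 5.117
vertex -2.879 4.51 3.224
endloop
endfacet
facet normal -0.374 -0.692 -0.617
outer loop
vertex -1.322 4.062 2.783
vertex -2.848 3.289 4.574
vertex -2.879 4.51 3.224
endloop
endfacet
facet normal -0.927 0.266 0.263
outer loop
vertex -2.879 4.51 3.224
vertex -2.518 3.898 5.117
vertex -2.55 5.119 3.767
endloop
endfacet
facet normal -0.017 0.671 -0.742
outer loop
vertex -2.55 5.119 3.767
vertex -1.322 4.062 2.783
vertex -2.879 4.51 3.224
endloop
endfacet
facet normal 0.017 -0.671 0.742
outer loop
vertex -2.848 3.289 4.574
vertex -0.961 3.45 4.676
vertex -2.518 3.898 5.117
endloop
endfacet
facet normal -0.374 -0.692 -0.617
outer loop
vertex -1.29 2.841 4.133
vertex -2.848 3.289 4.574
vertex -1.322 4.062 2.783
endloop
endfacet
facet normal 0.017 -0.671 0.742
outer loop
vertex -1.29 2.841 4.133
vertex -0.961 3.45 4.676
vertex -2.848 3.289 4.574
endloop
endfacet
facet normal 0.374 0.692 0.617
outer loop
vertex -2.518 3.898 5.117
vertex -0.961 3.45 4.676
vertex -2.55 5.119 3.767
endloop
endfacet
facet normal -0.017 0.671 -0.742
outer loop
vertex -0.992 4.671 3.326
vertex -1.322 4.062 2.783
vertex -2.55 5.119 3.767
endloop
endfacet
facet normal 0.374 0.692 0.617
outer loop
vertex -2.55 5.119 3.767
vertex -0.961 3.45 4.676
vertex -0.992 4.671 3.326
endloop
endfacet
facet normal 0.927 -0.267 -0.264
outer loop
vertex -0.992 4.671 3.326
vertex -1.29 2.841 4.133
vertex -1.322 4.062 2.783
endloop
endfacet
facet normal 0.927 -0.267 -0.263
outer loop
vertex -0.961 3.45 4.676
vertex -1.29 2.841 4.133
vertex -0.992 4.671 3.326
endloop
endfacet
facet normal 0.589 -0.627 -0.510
outer loop
vertex -1.491 2.058 0.784
vertex -2.001 1.67 0.672
vertex -1.857 2.146 0.253
endloop
endfacet
facet normal 0.581 0.767 -0.273
outer loop
vertex -1.491 2.058 0.784
vertex -1.857 2.146 0.253
vertex -2.709 3.357 1.839
endloop
endfacet
facet normal 0.581 0.767 -0.274
outer loop
vertex -2.709 3.357 1.839
vertex -1.857 2.146 0.253
vertex -3.075 3.445 1.309
endloop
endfacet
facet normal -0.588 0.628 0.510
outer loop
vertex -2.709 3.357 1.839
vertex -3.075 3.445 1.309
vertex -3.219 2.97 1.728
endloop
endfacet
facet normal 0.588 -0.627 -0.510
outer loop
vertex -1.857 2.146 0.253
vertex -2.001 1.67 0.672
vertex -2.367 1.758 0.142
endloop
endfacet
facet normal -0.197 0.500 -0.843
outer loop
vertex -1.857 2.146 0.253
vertex -2.367 1.758 0.142
vertex -3.075 3.445 1.309
endloop
endfacet
facet normal -0.195 0.501 -0.843
outer loop
vertex -3.075 3.445 1.309
vertex -2.367 1.758 0.142
vertex -3.585 3.058 1.197
endloop
endfacet
facet normal -0.588 0.628 0.510
outer loop
vertex -3.075 3.445 1.309
vertex -3.585 3.058 1.197
vertex -3.219 2.97 1.728
endloop
endfacet
facet normal 0.588 -0.628 -0.510
outer loop
vertex -2.367 1.758 0.142
vertex -2.001 1.67 0.672
vertex -2.511 1.283 0.561
endloop
endfacet
facet normal -0.778 -0.267 -0.569
outer loop
vertex -2.367 1.758 0.142
vertex -2.511 1.283 0.561
vertex -3.585 3.058 1.197
endloop
endfacet
facet normal -0.777 -0.266 -0.570
outer loop
vertex -3.585 3.058 1.197
vertex -2.511 1.283 0.561
vertex -3.729 2.582 1.616
endloop
endfacet
facet normal -0.589 0.627 0.510
outer loop
vertex -3.585 3.058 1.197
vertex -3.729 2.582 1.616
vertex -3.219 2.97 1.728
endloop
endfacet
facet normal 0.588 -0.628 -0.510
outer loop
vertex -2.511 1.283 0.561
vertex -2.001 1.67 0.672
vertex -2.145 1.195 1.091
endloop
endfacet
facet normal -0.581 -0.767 0.274
outer loop
vertex -2.511 1.283 0.561
vertex -2.145 1.195 1.091
vertex -3.729 2.582 1.616
endloop
endfacet
facet normal -0.581 -0.767 0.273
outer loop
vertex -3.729 2.582 1.616
vertex -2.145 1.195 1.091
vertex -3.363 2.494 2.147
endloop
endfacet
facet normal -0.589 0.627 0.510
outer loop
vertex -3.729 2.582 1.616
vertex -3.363 2.494 2.147
vertex -3.219 2.97 1.728
endloop
endfacet
facet normal 0.588 -0.628 -0.510
outer loop
vertex -2.145 1.195 1.091
vertex -2.001 1.67 0.672
vertex -1.635 1.582 1.203
endloop
endfacet
facet normal 0.196 -0.502 0.843
outer loop
vertex -2.145 1.195 1.091
vertex -1.635 1.582 1.203
vertex -3.363 2.494 2.147
endloop
endfacet
facet normal 0.197 -0.500 0.843
outer loop
vertex -3.363 2.494 2.147
vertex -1.635 1.582 1.203
vertex -2.853 2.882 2.258
endloop
endfacet
facet normal -0.588 0.627 0.510
outer loop
vertex -3.363 2.494 2.147
vertex -2.853 2.882 2.258
vertex -3.219 2.97 1.728
endloop
endfacet
facet normal 0.589 -0.627 -0.510
outer loop
vertex -1.635 1.582 1.203
vertex -2.001 1.67 0.672
vertex -1.491 2.058 0.784
endloop
endfacet
facet normal 0.778 0.266 0.570
outer loop
vertex -1.635 1.582 1.203
vertex -1.491 2.058 0.784
vertex -2.853 2.882 2.258
endloop
endfacet
facet normal 0.778 0.267 0.569
outer loop
vertex -2.853 2.882 2.258
vertex -1.491 2.058 0.784
vertex -2.709 3.357 1.839
endloop
endfacet
facet normal -0.588 0.628 0.510
outer loop
vertex -2.853 2.882 2.258
vertex -2.709 3.357 1.839
vertex -3.219 2.97 1.728
endloop
endfacet

endsolid


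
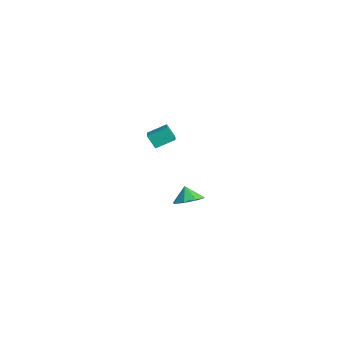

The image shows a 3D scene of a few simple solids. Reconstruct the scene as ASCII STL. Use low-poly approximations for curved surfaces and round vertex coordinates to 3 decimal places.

solid 
facet normal 0.452 0.066 -0.889
outer loop
vertex -2.647 2.099 -3.888
vertex -3.321 2.663 -4.189
vertex -2.503 2.785 -3.764
endloop
endfacet
facet normal 0.368 -0.240 0.898
outer loop
vertex -2.647 2.099 -3.888
vertex -2.503 2.785 -3.764
vertex -3.779 2.597 -3.291
endloop
endfacet
facet normal 0.452 0.066 -0.889
outer loop
vertex -2.503 2.785 -3.764
vertex -3.321 2.663 -4.189
vertex -2.839 3.4 -3.889
endloop
endfacet
facet normal 0.283 0.337 0.898
outer loop
vertex -2.503 2.785 -3.764
vertex -2.839 3.4 -3.889
vertex -3.779 2.597 -3.291
endloop
endfacet
facet normal 0.453 0.066 -0.889
outer loop
vertex -2.839 3.4 -3.889
vertex -3.321 2.663 -4.189
vertex -3.457 3.583 -4.19
endloop
endfacet
facet normal -0.140 0.692 0.708
outer loop
vertex -2.839 3.4 -3.889
vertex -3.457 3.583 -4.19
vertex -3.779 2.597 -3.291
endloop
endfacet
facet normal 0.452 0.066 -0.890
outer loop
vertex -3.457 3.583 -4.19
vertex -3.321 2.663 -4.189
vertex -3.996 3.228 -4.49
endloop
endfacet
facet normal -0.652 0.616 0.442
outer loop
vertex -3.457 3.583 -4.19
vertex -3.996 3.228 -4.49
vertex -3.779 2.597 -3.291
endloop
endfacet
facet normal 0.452 0.066 -0.890
outer loop
vertex -3.996 3.228 -4.49
vertex -3.321 2.663 -4.189
vertex -4.14 2.542 -4.614
endloop
endfacet
facet normal -0.955 0.154 0.254
outer loop
vertex -3.996 3.228 -4.49
vertex -4.14 2.542 -4.614
vertex -3.779 2.597 -3.291
endloop
endfacet
facet normal 0.452 0.066 -0.890
outer loop
vertex -4.14 2.542 -4.614
vertex -3.321 2.663 -4.189
vertex -3.804 1.927 -4.489
endloop
endfacet
facet normal -0.869 -0.423 0.255
outer loop
vertex -4.14 2.542 -4.614
vertex -3.804 1.927 -4.489
vertex -3.779 2.597 -3.291
endloop
endfacet
facet normal 0.453 0.065 -0.889
outer loop
vertex -3.804 1.927 -4.489
vertex -3.321 2.663 -4.189
vertex -3.186 1.743 -4.188
endloop
endfacet
facet normal -0.447 -0.777 0.444
outer loop
vertex -3.804 1.927 -4.489
vertex -3.186 1.743 -4.188
vertex -3.779 2.597 -3.291
endloop
endfacet
facet normal 0.452 0.065 -0.890
outer loop
vertex -3.186 1.743 -4.188
vertex -3.321 2.663 -4.189
vertex -2.647 2.099 -3.888
endloop
endfacet
facet normal 0.067 -0.700 0.711
outer loop
vertex -3.186 1.743 -4.188
vertex -2.647 2.099 -3.888
vertex -3.779 2.597 -3.291
endloop
endfacet
facet normal -0.453 -0.332 0.827
outer loop
vertex 0.821 -1.353 3.742
vertex 1.011 -0.331 4.256
vertex -0.554 -0.825 3.2
endloop
endfacet
facet normal -0.163 -0.881 -0.444
outer loop
vertex -0.151 -0.529 2.464
vertex 0.821 -1.353 3.742
vertex -0.554 -0.825 3.2
endloop
endfacet
facet normal -0.453 -0.332 0.827
outer loop
vertex -0.554 -0.825 3.2
vertex 1.011 -0.331 4.256
vertex -0.365 0.197 3.714
endloop
endfacet
facet normal -0.877 0.336 -0.345
outer loop
vertex -0.365 0.197 3.714
vertex -0.151 -0.529 2.464
vertex -0.554 -0.825 3.2
endloop
endfacet
facet normal 0.876 -0.336 0.345
outer loop
vertex 0.821 -1.353 3.742
vertex 1.414 -0.035 3.52
vertex 1.011 -0.331 4.256
endloop
endfacet
facet normal -0.163 -0.881 -0.444
outer loop
vertex 1.225 -1.057 3.006
vertex 0.821 -1.353 3.742
vertex -0.151 -0.529 2.464
endloop
endfacet
facet normal 0.876 -0.336 0.346
outer loop
vertex 1.225 -1.057 3.006
vertex 1.414 -0.035 3.52
vertex 0.821 -1.353 3.742
endloop
endfacet
facet normal 0.163 0.881 0.444
outer loop
vertex 1.011 -0.331 4.256
vertex 1.414 -0.035 3.52
vertex -0.365 0.197 3.714
endloop
endfacet
facet normal -0.876 0.337 -0.345
outer loop
vertex 0.039 0.493 2.978
vertex -0.151 -0.529 2.464
vertex -0.365 0.197 3.714
endloop
endfacet
facet normal 0.163 0.881 0.444
outer loop
vertex -0.365 0.197 3.714
vertex 1.414 -0.035 3.52
vertex 0.039 0.493 2.978
endloop
endfacet
facet normal 0.453 0.332 -0.827
outer loop
vertex 0.039 0.493 2.978
vertex 1.225 -1.057 3.006
vertex -0.151 -0.529 2.464
endloop
endfacet
facet normal 0.454 0.332 -0.827
outer loop
vertex 1.414 -0.035 3.52
vertex 1.225 -1.057 3.006
vertex 0.039 0.493 2.978
endloop
endfacet

endsolid


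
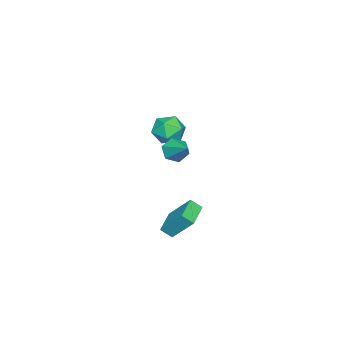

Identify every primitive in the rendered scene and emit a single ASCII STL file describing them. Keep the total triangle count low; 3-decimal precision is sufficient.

solid 
facet normal -0.500 -0.692 -0.521
outer loop
vertex 1.268 -0.511 1.936
vertex 0.82 0.078 1.583
vertex 1.521 -0.167 1.236
endloop
endfacet
facet normal 0.940 -0.272 0.206
outer loop
vertex 1.268 -0.511 1.936
vertex 1.521 -0.167 1.236
vertex 1.66 1.242 2.457
endloop
endfacet
facet normal -0.500 -0.693 -0.520
outer loop
vertex 1.521 -0.167 1.236
vertex 0.82 0.078 1.583
vertex 1.072 0.422 0.883
endloop
endfacet
facet normal 0.813 0.334 -0.477
outer loop
vertex 1.521 -0.167 1.236
vertex 1.072 0.422 0.883
vertex 1.66 1.242 2.457
endloop
endfacet
facet normal -0.500 -0.693 -0.520
outer loop
vertex 1.072 0.422 0.883
vertex 0.82 0.078 1.583
vertex 0.371 0.667 1.23
endloop
endfacet
facet normal 0.068 0.874 -0.481
outer loop
vertex 1.072 0.422 0.883
vertex 0.371 0.667 1.23
vertex 1.66 1.242 2.457
endloop
endfacet
facet normal -0.501 -0.693 -0.519
outer loop
vertex 0.371 0.667 1.23
vertex 0.82 0.078 1.583
vertex 0.119 0.324 1.931
endloop
endfacet
facet normal -0.551 0.811 0.199
outer loop
vertex 0.371 0.667 1.23
vertex 0.119 0.324 1.931
vertex 1.66 1.242 2.457
endloop
endfacet
facet normal -0.501 -0.692 -0.520
outer loop
vertex 0.119 0.324 1.931
vertex 0.82 0.078 1.583
vertex 0.567 -0.265 2.284
endloop
endfacet
facet normal -0.424 0.206 0.882
outer loop
vertex 0.119 0.324 1.931
vertex 0.567 -0.265 2.284
vertex 1.66 1.242 2.457
endloop
endfacet
facet normal -0.501 -0.692 -0.520
outer loop
vertex 0.567 -0.265 2.284
vertex 0.82 0.078 1.583
vertex 1.268 -0.511 1.936
endloop
endfacet
facet normal 0.322 -0.335 0.885
outer loop
vertex 0.567 -0.265 2.284
vertex 1.268 -0.511 1.936
vertex 1.66 1.242 2.457
endloop
endfacet
facet normal 0.140 0.461 0.876
outer loop
vertex -3.062 -1.508 0.879
vertex -3.704 -2.234 1.364
vertex -2.639 -2.416 1.289
endloop
endfacet
facet normal 0.711 0.536 0.454
outer loop
vertex -3.062 -1.508 0.879
vertex -2.639 -2.416 1.289
vertex -2.303 -2.048 0.328
endloop
endfacet
facet normal 0.499 0.854 -0.149
outer loop
vertex -3.062 -1.508 0.879
vertex -2.303 -2.048 0.328
vertex -3.16 -1.638 -0.192
endloop
endfacet
facet normal -0.202 0.974 -0.100
outer loop
vertex -3.062 -1.508 0.879
vertex -3.16 -1.638 -0.192
vertex -4.026 -1.752 0.448
endloop
endfacet
facet normal -0.424 0.732 0.534
outer loop
vertex -3.062 -1.508 0.879
vertex -4.026 -1.752 0.448
vertex -3.704 -2.234 1.364
endloop
endfacet
facet normal 0.951 -0.114 0.289
outer loop
vertex -2.303 -2.048 0.328
vertex -2.639 -2.416 1.289
vertex -2.474 -3.108 0.472
endloop
endfacet
facet normal 0.028 -0.237 0.971
outer loop
vertex -2.639 -2.416 1.289
vertex -3.704 -2.234 1.364
vertex -3.34 -3.222 1.112
endloop
endfacet
facet normal -0.887 0.200 0.417
outer loop
vertex -3.704 -2.234 1.364
vertex -4.026 -1.752 0.448
vertex -4.197 -2.812 0.592
endloop
endfacet
facet normal -0.528 0.593 -0.609
outer loop
vertex -4.026 -1.752 0.448
vertex -3.16 -1.638 -0.192
vertex -3.861 -2.444 -0.369
endloop
endfacet
facet normal 0.608 0.399 -0.687
outer loop
vertex -3.16 -1.638 -0.192
vertex -2.303 -2.048 0.328
vertex -2.796 -2.626 -0.444
endloop
endfacet
facet normal 0.202 -0.974 0.100
outer loop
vertex -3.438 -3.352 0.041
vertex -2.474 -3.108 0.472
vertex -3.34 -3.222 1.112
endloop
endfacet
facet normal -0.499 -0.854 0.149
outer loop
vertex -3.438 -3.352 0.041
vertex -3.34 -3.222 1.112
vertex -4.197 -2.812 0.592
endloop
endfacet
facet normal -0.711 -0.536 -0.454
outer loop
vertex -3.438 -3.352 0.041
vertex -4.197 -2.812 0.592
vertex -3.861 -2.444 -0.369
endloop
endfacet
facet normal -0.140 -0.461 -0.876
outer loop
vertex -3.438 -3.352 0.041
vertex -3.861 -2.444 -0.369
vertex -2.796 -2.626 -0.444
endloop
endfacet
facet normal 0.424 -0.732 -0.534
outer loop
vertex -3.438 -3.352 0.041
vertex -2.796 -2.626 -0.444
vertex -2.474 -3.108 0.472
endloop
endfacet
facet normal 0.528 -0.593 0.609
outer loop
vertex -3.34 -3.222 1.112
vertex -2.474 -3.108 0.472
vertex -2.639 -2.416 1.289
endloop
endfacet
facet normal -0.608 -0.399 0.687
outer loop
vertex -4.197 -2.812 0.592
vertex -3.34 -3.222 1.112
vertex -3.704 -2.234 1.364
endloop
endfacet
facet normal -0.951 0.114 -0.289
outer loop
vertex -3.861 -2.444 -0.369
vertex -4.197 -2.812 0.592
vertex -4.026 -1.752 0.448
endloop
endfacet
facet normal -0.028 0.237 -0.971
outer loop
vertex -2.796 -2.626 -0.444
vertex -3.861 -2.444 -0.369
vertex -3.16 -1.638 -0.192
endloop
endfacet
facet normal 0.887 -0.200 -0.417
outer loop
vertex -2.474 -3.108 0.472
vertex -2.796 -2.626 -0.444
vertex -2.303 -2.048 0.328
endloop
endfacet
facet normal -0.968 -0.167 0.187
outer loop
vertex 3.251 2.18 -0.335
vertex 3.052 2.768 -0.839
vertex 3.188 0.913 -1.79
endloop
endfacet
facet normal 0.249 -0.736 0.630
outer loop
vertex 4.688 1.172 -2.081
vertex 3.251 2.18 -0.335
vertex 3.188 0.913 -1.79
endloop
endfacet
facet normal -0.968 -0.168 0.188
outer loop
vertex 3.188 0.913 -1.79
vertex 3.052 2.768 -0.839
vertex 2.988 1.501 -2.294
endloop
endfacet
facet normal -0.033 -0.657 -0.753
outer loop
vertex 2.988 1.501 -2.294
vertex 4.688 1.172 -2.081
vertex 3.188 0.913 -1.79
endloop
endfacet
facet normal 0.033 0.657 0.753
outer loop
vertex 3.251 2.18 -0.335
vertex 4.552 3.027 -1.13
vertex 3.052 2.768 -0.839
endloop
endfacet
facet normal 0.249 -0.736 0.630
outer loop
vertex 4.752 2.439 -0.626
vertex 3.251 2.18 -0.335
vertex 4.688 1.172 -2.081
endloop
endfacet
facet normal 0.033 0.657 0.753
outer loop
vertex 4.752 2.439 -0.626
vertex 4.552 3.027 -1.13
vertex 3.251 2.18 -0.335
endloop
endfacet
facet normal -0.249 0.736 -0.630
outer loop
vertex 3.052 2.768 -0.839
vertex 4.552 3.027 -1.13
vertex 2.988 1.501 -2.294
endloop
endfacet
facet normal -0.033 -0.657 -0.753
outer loop
vertex 4.489 1.76 -2.585
vertex 4.688 1.172 -2.081
vertex 2.988 1.501 -2.294
endloop
endfacet
facet normal -0.249 0.736 -0.630
outer loop
vertex 2.988 1.501 -2.294
vertex 4.552 3.027 -1.13
vertex 4.489 1.76 -2.585
endloop
endfacet
facet normal 0.968 0.167 -0.188
outer loop
vertex 4.489 1.76 -2.585
vertex 4.752 2.439 -0.626
vertex 4.688 1.172 -2.081
endloop
endfacet
facet normal 0.968 0.168 -0.188
outer loop
vertex 4.552 3.027 -1.13
vertex 4.752 2.439 -0.626
vertex 4.489 1.76 -2.585
endloop
endfacet

endsolid


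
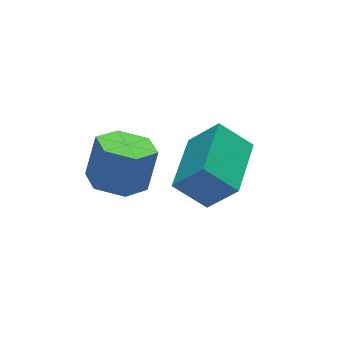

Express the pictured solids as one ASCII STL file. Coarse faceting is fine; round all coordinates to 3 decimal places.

solid 
facet normal -0.309 -0.138 -0.941
outer loop
vertex -0.132 2.77 -0.39
vertex -0.774 2.553 -0.147
vertex -0.659 3.25 -0.287
endloop
endfacet
facet normal 0.607 0.733 -0.308
outer loop
vertex -0.132 2.77 -0.39
vertex -0.659 3.25 -0.287
vertex 0.215 2.925 0.663
endloop
endfacet
facet normal 0.606 0.734 -0.307
outer loop
vertex 0.215 2.925 0.663
vertex -0.659 3.25 -0.287
vertex -0.312 3.404 0.767
endloop
endfacet
facet normal 0.311 0.138 0.940
outer loop
vertex 0.215 2.925 0.663
vertex -0.312 3.404 0.767
vertex -0.426 2.707 0.907
endloop
endfacet
facet normal -0.311 -0.138 -0.940
outer loop
vertex -0.659 3.25 -0.287
vertex -0.774 2.553 -0.147
vertex -1.301 3.032 -0.043
endloop
endfacet
facet normal -0.331 0.943 -0.029
outer loop
vertex -0.659 3.25 -0.287
vertex -1.301 3.032 -0.043
vertex -0.312 3.404 0.767
endloop
endfacet
facet normal -0.330 0.943 -0.030
outer loop
vertex -0.312 3.404 0.767
vertex -1.301 3.032 -0.043
vertex -0.954 3.187 1.01
endloop
endfacet
facet normal 0.309 0.138 0.941
outer loop
vertex -0.312 3.404 0.767
vertex -0.954 3.187 1.01
vertex -0.426 2.707 0.907
endloop
endfacet
facet normal -0.311 -0.138 -0.940
outer loop
vertex -1.301 3.032 -0.043
vertex -0.774 2.553 -0.147
vertex -1.415 2.335 0.097
endloop
endfacet
facet normal -0.937 0.209 0.278
outer loop
vertex -1.301 3.032 -0.043
vertex -1.415 2.335 0.097
vertex -0.954 3.187 1.01
endloop
endfacet
facet normal -0.937 0.209 0.278
outer loop
vertex -0.954 3.187 1.01
vertex -1.415 2.335 0.097
vertex -1.068 2.49 1.15
endloop
endfacet
facet normal 0.309 0.138 0.941
outer loop
vertex -0.954 3.187 1.01
vertex -1.068 2.49 1.15
vertex -0.426 2.707 0.907
endloop
endfacet
facet normal -0.311 -0.138 -0.940
outer loop
vertex -1.415 2.335 0.097
vertex -0.774 2.553 -0.147
vertex -0.888 1.856 -0.007
endloop
endfacet
facet normal -0.606 -0.734 0.308
outer loop
vertex -1.415 2.335 0.097
vertex -0.888 1.856 -0.007
vertex -1.068 2.49 1.15
endloop
endfacet
facet normal -0.607 -0.733 0.307
outer loop
vertex -1.068 2.49 1.15
vertex -0.888 1.856 -0.007
vertex -0.541 2.01 1.047
endloop
endfacet
facet normal 0.309 0.138 0.941
outer loop
vertex -1.068 2.49 1.15
vertex -0.541 2.01 1.047
vertex -0.426 2.707 0.907
endloop
endfacet
facet normal -0.309 -0.138 -0.941
outer loop
vertex -0.888 1.856 -0.007
vertex -0.774 2.553 -0.147
vertex -0.246 2.073 -0.25
endloop
endfacet
facet normal 0.330 -0.944 0.029
outer loop
vertex -0.888 1.856 -0.007
vertex -0.246 2.073 -0.25
vertex -0.541 2.01 1.047
endloop
endfacet
facet normal 0.331 -0.943 0.030
outer loop
vertex -0.541 2.01 1.047
vertex -0.246 2.073 -0.25
vertex 0.101 2.228 0.803
endloop
endfacet
facet normal 0.311 0.138 0.940
outer loop
vertex -0.541 2.01 1.047
vertex 0.101 2.228 0.803
vertex -0.426 2.707 0.907
endloop
endfacet
facet normal -0.309 -0.138 -0.941
outer loop
vertex -0.246 2.073 -0.25
vertex -0.774 2.553 -0.147
vertex -0.132 2.77 -0.39
endloop
endfacet
facet normal 0.937 -0.209 -0.278
outer loop
vertex -0.246 2.073 -0.25
vertex -0.132 2.77 -0.39
vertex 0.101 2.228 0.803
endloop
endfacet
facet normal 0.937 -0.209 -0.278
outer loop
vertex 0.101 2.228 0.803
vertex -0.132 2.77 -0.39
vertex 0.215 2.925 0.663
endloop
endfacet
facet normal 0.311 0.138 0.940
outer loop
vertex 0.101 2.228 0.803
vertex 0.215 2.925 0.663
vertex -0.426 2.707 0.907
endloop
endfacet
facet normal -0.646 -0.760 -0.069
outer loop
vertex 0.596 1.074 1.017
vertex 0.099 1.572 0.185
vertex 1.221 0.603 0.363
endloop
endfacet
facet normal 0.456 -0.457 0.764
outer loop
vertex 2.261 1.828 0.475
vertex 0.596 1.074 1.017
vertex 1.221 0.603 0.363
endloop
endfacet
facet normal -0.646 -0.760 -0.070
outer loop
vertex 1.221 0.603 0.363
vertex 0.099 1.572 0.185
vertex 0.724 1.102 -0.47
endloop
endfacet
facet normal 0.613 -0.461 -0.642
outer loop
vertex 0.724 1.102 -0.47
vertex 2.261 1.828 0.475
vertex 1.221 0.603 0.363
endloop
endfacet
facet normal -0.612 0.461 0.642
outer loop
vertex 0.596 1.074 1.017
vertex 1.139 2.797 0.297
vertex 0.099 1.572 0.185
endloop
endfacet
facet normal 0.456 -0.458 0.763
outer loop
vertex 1.636 2.298 1.13
vertex 0.596 1.074 1.017
vertex 2.261 1.828 0.475
endloop
endfacet
facet normal -0.613 0.461 0.642
outer loop
vertex 1.636 2.298 1.13
vertex 1.139 2.797 0.297
vertex 0.596 1.074 1.017
endloop
endfacet
facet normal -0.456 0.457 -0.763
outer loop
vertex 0.099 1.572 0.185
vertex 1.139 2.797 0.297
vertex 0.724 1.102 -0.47
endloop
endfacet
facet normal 0.613 -0.461 -0.642
outer loop
vertex 1.764 2.326 -0.357
vertex 2.261 1.828 0.475
vertex 0.724 1.102 -0.47
endloop
endfacet
facet normal -0.455 0.457 -0.764
outer loop
vertex 0.724 1.102 -0.47
vertex 1.139 2.797 0.297
vertex 1.764 2.326 -0.357
endloop
endfacet
facet normal 0.645 0.761 0.070
outer loop
vertex 1.764 2.326 -0.357
vertex 1.636 2.298 1.13
vertex 2.261 1.828 0.475
endloop
endfacet
facet normal 0.646 0.760 0.070
outer loop
vertex 1.139 2.797 0.297
vertex 1.636 2.298 1.13
vertex 1.764 2.326 -0.357
endloop
endfacet

endsolid


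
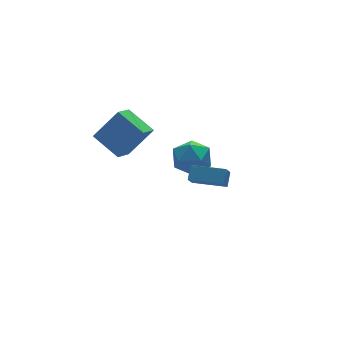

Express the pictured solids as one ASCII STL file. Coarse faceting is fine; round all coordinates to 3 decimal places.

solid 
facet normal 0.454 0.228 0.861
outer loop
vertex 0.765 3.166 -3.161
vertex 0.192 2.373 -2.649
vertex 1.171 2.141 -3.104
endloop
endfacet
facet normal 0.880 0.365 0.304
outer loop
vertex 0.765 3.166 -3.161
vertex 1.171 2.141 -3.104
vertex 1.256 2.717 -4.042
endloop
endfacet
facet normal 0.544 0.830 -0.120
outer loop
vertex 0.765 3.166 -3.161
vertex 1.256 2.717 -4.042
vertex 0.33 3.306 -4.166
endloop
endfacet
facet normal -0.089 0.981 0.175
outer loop
vertex 0.765 3.166 -3.161
vertex 0.33 3.306 -4.166
vertex -0.327 3.093 -3.305
endloop
endfacet
facet normal -0.144 0.608 0.781
outer loop
vertex 0.765 3.166 -3.161
vertex -0.327 3.093 -3.305
vertex 0.192 2.373 -2.649
endloop
endfacet
facet normal 0.968 -0.242 -0.061
outer loop
vertex 1.256 2.717 -4.042
vertex 1.171 2.141 -3.104
vertex 0.987 1.647 -4.075
endloop
endfacet
facet normal 0.280 -0.464 0.840
outer loop
vertex 1.171 2.141 -3.104
vertex 0.192 2.373 -2.649
vertex 0.33 1.434 -3.214
endloop
endfacet
facet normal -0.688 0.151 0.710
outer loop
vertex 0.192 2.373 -2.649
vertex -0.327 3.093 -3.305
vertex -0.596 2.023 -3.338
endloop
endfacet
facet normal -0.599 0.754 -0.270
outer loop
vertex -0.327 3.093 -3.305
vertex 0.33 3.306 -4.166
vertex -0.511 2.599 -4.276
endloop
endfacet
facet normal 0.425 0.512 -0.746
outer loop
vertex 0.33 3.306 -4.166
vertex 1.256 2.717 -4.042
vertex 0.468 2.367 -4.731
endloop
endfacet
facet normal 0.089 -0.981 -0.175
outer loop
vertex -0.105 1.574 -4.219
vertex 0.987 1.647 -4.075
vertex 0.33 1.434 -3.214
endloop
endfacet
facet normal -0.544 -0.830 0.120
outer loop
vertex -0.105 1.574 -4.219
vertex 0.33 1.434 -3.214
vertex -0.596 2.023 -3.338
endloop
endfacet
facet normal -0.880 -0.365 -0.304
outer loop
vertex -0.105 1.574 -4.219
vertex -0.596 2.023 -3.338
vertex -0.511 2.599 -4.276
endloop
endfacet
facet normal -0.454 -0.228 -0.861
outer loop
vertex -0.105 1.574 -4.219
vertex -0.511 2.599 -4.276
vertex 0.468 2.367 -4.731
endloop
endfacet
facet normal 0.144 -0.608 -0.781
outer loop
vertex -0.105 1.574 -4.219
vertex 0.468 2.367 -4.731
vertex 0.987 1.647 -4.075
endloop
endfacet
facet normal 0.599 -0.754 0.270
outer loop
vertex 0.33 1.434 -3.214
vertex 0.987 1.647 -4.075
vertex 1.171 2.141 -3.104
endloop
endfacet
facet normal -0.425 -0.512 0.746
outer loop
vertex -0.596 2.023 -3.338
vertex 0.33 1.434 -3.214
vertex 0.192 2.373 -2.649
endloop
endfacet
facet normal -0.968 0.242 0.061
outer loop
vertex -0.511 2.599 -4.276
vertex -0.596 2.023 -3.338
vertex -0.327 3.093 -3.305
endloop
endfacet
facet normal -0.280 0.464 -0.840
outer loop
vertex 0.468 2.367 -4.731
vertex -0.511 2.599 -4.276
vertex 0.33 3.306 -4.166
endloop
endfacet
facet normal 0.688 -0.151 -0.710
outer loop
vertex 0.987 1.647 -4.075
vertex 0.468 2.367 -4.731
vertex 1.256 2.717 -4.042
endloop
endfacet
facet normal -0.468 -0.457 0.756
outer loop
vertex -0.778 -2.922 -0.081
vertex -1.994 -1.794 -0.152
vertex -1.183 -3.392 -0.616
endloop
endfacet
facet normal 0.732 -0.679 0.042
outer loop
vertex -0.706 -2.926 -1.388
vertex -0.778 -2.922 -0.081
vertex -1.183 -3.392 -0.616
endloop
endfacet
facet normal -0.468 -0.457 0.756
outer loop
vertex -1.183 -3.392 -0.616
vertex -1.994 -1.794 -0.152
vertex -2.399 -2.265 -0.687
endloop
endfacet
facet normal -0.494 -0.575 -0.652
outer loop
vertex -2.399 -2.265 -0.687
vertex -0.706 -2.926 -1.388
vertex -1.183 -3.392 -0.616
endloop
endfacet
facet normal 0.495 0.574 0.652
outer loop
vertex -0.778 -2.922 -0.081
vertex -1.517 -1.328 -0.924
vertex -1.994 -1.794 -0.152
endloop
endfacet
facet normal 0.733 -0.679 0.042
outer loop
vertex -0.301 -2.455 -0.853
vertex -0.778 -2.922 -0.081
vertex -0.706 -2.926 -1.388
endloop
endfacet
facet normal 0.494 0.574 0.653
outer loop
vertex -0.301 -2.455 -0.853
vertex -1.517 -1.328 -0.924
vertex -0.778 -2.922 -0.081
endloop
endfacet
facet normal -0.733 0.679 -0.043
outer loop
vertex -1.994 -1.794 -0.152
vertex -1.517 -1.328 -0.924
vertex -2.399 -2.265 -0.687
endloop
endfacet
facet normal -0.494 -0.574 -0.653
outer loop
vertex -1.922 -1.798 -1.459
vertex -0.706 -2.926 -1.388
vertex -2.399 -2.265 -0.687
endloop
endfacet
facet normal -0.733 0.679 -0.042
outer loop
vertex -2.399 -2.265 -0.687
vertex -1.517 -1.328 -0.924
vertex -1.922 -1.798 -1.459
endloop
endfacet
facet normal 0.468 0.457 -0.756
outer loop
vertex -1.922 -1.798 -1.459
vertex -0.301 -2.455 -0.853
vertex -0.706 -2.926 -1.388
endloop
endfacet
facet normal 0.468 0.457 -0.756
outer loop
vertex -1.517 -1.328 -0.924
vertex -0.301 -2.455 -0.853
vertex -1.922 -1.798 -1.459
endloop
endfacet
facet normal -0.642 0.116 -0.758
outer loop
vertex -3.663 2.341 -2.035
vertex -4.26 3.792 -1.307
vertex -2.746 3.053 -2.703
endloop
endfacet
facet normal 0.345 -0.839 -0.421
outer loop
vertex -1.5 2.828 -1.233
vertex -3.663 2.341 -2.035
vertex -2.746 3.053 -2.703
endloop
endfacet
facet normal -0.642 0.116 -0.758
outer loop
vertex -2.746 3.053 -2.703
vertex -4.26 3.792 -1.307
vertex -3.342 4.505 -1.975
endloop
endfacet
facet normal 0.685 0.531 -0.499
outer loop
vertex -3.342 4.505 -1.975
vertex -1.5 2.828 -1.233
vertex -2.746 3.053 -2.703
endloop
endfacet
facet normal -0.684 -0.532 0.499
outer loop
vertex -3.663 2.341 -2.035
vertex -3.014 3.567 0.163
vertex -4.26 3.792 -1.307
endloop
endfacet
facet normal 0.345 -0.839 -0.421
outer loop
vertex -2.418 2.115 -0.565
vertex -3.663 2.341 -2.035
vertex -1.5 2.828 -1.233
endloop
endfacet
facet normal -0.685 -0.531 0.499
outer loop
vertex -2.418 2.115 -0.565
vertex -3.014 3.567 0.163
vertex -3.663 2.341 -2.035
endloop
endfacet
facet normal -0.345 0.839 0.421
outer loop
vertex -4.26 3.792 -1.307
vertex -3.014 3.567 0.163
vertex -3.342 4.505 -1.975
endloop
endfacet
facet normal 0.685 0.532 -0.498
outer loop
vertex -2.097 4.279 -0.505
vertex -1.5 2.828 -1.233
vertex -3.342 4.505 -1.975
endloop
endfacet
facet normal -0.345 0.839 0.421
outer loop
vertex -3.342 4.505 -1.975
vertex -3.014 3.567 0.163
vertex -2.097 4.279 -0.505
endloop
endfacet
facet normal 0.642 -0.116 0.758
outer loop
vertex -2.097 4.279 -0.505
vertex -2.418 2.115 -0.565
vertex -1.5 2.828 -1.233
endloop
endfacet
facet normal 0.642 -0.116 0.758
outer loop
vertex -3.014 3.567 0.163
vertex -2.418 2.115 -0.565
vertex -2.097 4.279 -0.505
endloop
endfacet

endsolid


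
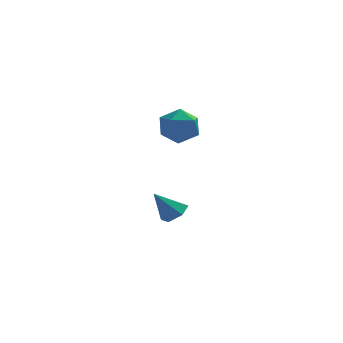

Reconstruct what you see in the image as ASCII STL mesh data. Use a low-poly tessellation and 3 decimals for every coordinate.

solid 
facet normal 0.358 0.933 -0.017
outer loop
vertex -2.397 1.921 3.052
vertex -2.982 2.163 4.033
vertex -1.893 1.746 4.09
endloop
endfacet
facet normal 0.819 0.478 -0.317
outer loop
vertex -2.397 1.921 3.052
vertex -1.893 1.746 4.09
vertex -1.763 0.959 3.238
endloop
endfacet
facet normal 0.487 0.154 -0.860
outer loop
vertex -2.397 1.921 3.052
vertex -1.763 0.959 3.238
vertex -2.771 0.889 2.655
endloop
endfacet
facet normal -0.179 0.409 -0.895
outer loop
vertex -2.397 1.921 3.052
vertex -2.771 0.889 2.655
vertex -3.525 1.634 3.146
endloop
endfacet
facet normal -0.258 0.891 -0.374
outer loop
vertex -2.397 1.921 3.052
vertex -3.525 1.634 3.146
vertex -2.982 2.163 4.033
endloop
endfacet
facet normal 0.986 -0.018 0.167
outer loop
vertex -1.763 0.959 3.238
vertex -1.893 1.746 4.09
vertex -1.955 0.606 4.334
endloop
endfacet
facet normal 0.241 0.718 0.653
outer loop
vertex -1.893 1.746 4.09
vertex -2.982 2.163 4.033
vertex -2.709 1.351 4.825
endloop
endfacet
facet normal -0.757 0.649 0.076
outer loop
vertex -2.982 2.163 4.033
vertex -3.525 1.634 3.146
vertex -3.717 1.281 4.242
endloop
endfacet
facet normal -0.628 -0.130 -0.767
outer loop
vertex -3.525 1.634 3.146
vertex -2.771 0.889 2.655
vertex -3.587 0.494 3.39
endloop
endfacet
facet normal 0.449 -0.542 -0.710
outer loop
vertex -2.771 0.889 2.655
vertex -1.763 0.959 3.238
vertex -2.498 0.077 3.447
endloop
endfacet
facet normal 0.179 -0.409 0.895
outer loop
vertex -3.083 0.319 4.428
vertex -1.955 0.606 4.334
vertex -2.709 1.351 4.825
endloop
endfacet
facet normal -0.487 -0.154 0.860
outer loop
vertex -3.083 0.319 4.428
vertex -2.709 1.351 4.825
vertex -3.717 1.281 4.242
endloop
endfacet
facet normal -0.819 -0.478 0.317
outer loop
vertex -3.083 0.319 4.428
vertex -3.717 1.281 4.242
vertex -3.587 0.494 3.39
endloop
endfacet
facet normal -0.358 -0.933 0.017
outer loop
vertex -3.083 0.319 4.428
vertex -3.587 0.494 3.39
vertex -2.498 0.077 3.447
endloop
endfacet
facet normal 0.258 -0.891 0.374
outer loop
vertex -3.083 0.319 4.428
vertex -2.498 0.077 3.447
vertex -1.955 0.606 4.334
endloop
endfacet
facet normal 0.628 0.130 0.767
outer loop
vertex -2.709 1.351 4.825
vertex -1.955 0.606 4.334
vertex -1.893 1.746 4.09
endloop
endfacet
facet normal -0.449 0.542 0.710
outer loop
vertex -3.717 1.281 4.242
vertex -2.709 1.351 4.825
vertex -2.982 2.163 4.033
endloop
endfacet
facet normal -0.986 0.018 -0.167
outer loop
vertex -3.587 0.494 3.39
vertex -3.717 1.281 4.242
vertex -3.525 1.634 3.146
endloop
endfacet
facet normal -0.241 -0.718 -0.653
outer loop
vertex -2.498 0.077 3.447
vertex -3.587 0.494 3.39
vertex -2.771 0.889 2.655
endloop
endfacet
facet normal 0.757 -0.649 -0.076
outer loop
vertex -1.955 0.606 4.334
vertex -2.498 0.077 3.447
vertex -1.763 0.959 3.238
endloop
endfacet
facet normal 0.581 0.160 -0.798
outer loop
vertex -2.679 2.166 -2.837
vertex -3.12 2.883 -3.014
vertex -2.429 2.918 -2.504
endloop
endfacet
facet normal 0.478 -0.484 0.733
outer loop
vertex -2.679 2.166 -2.837
vertex -2.429 2.918 -2.504
vertex -4.16 2.597 -1.586
endloop
endfacet
facet normal 0.581 0.160 -0.798
outer loop
vertex -2.429 2.918 -2.504
vertex -3.12 2.883 -3.014
vertex -2.869 3.635 -2.681
endloop
endfacet
facet normal 0.361 0.426 0.830
outer loop
vertex -2.429 2.918 -2.504
vertex -2.869 3.635 -2.681
vertex -4.16 2.597 -1.586
endloop
endfacet
facet normal 0.582 0.159 -0.798
outer loop
vertex -2.869 3.635 -2.681
vertex -3.12 2.883 -3.014
vertex -3.56 3.6 -3.192
endloop
endfacet
facet normal -0.341 0.849 0.403
outer loop
vertex -2.869 3.635 -2.681
vertex -3.56 3.6 -3.192
vertex -4.16 2.597 -1.586
endloop
endfacet
facet normal 0.582 0.159 -0.798
outer loop
vertex -3.56 3.6 -3.192
vertex -3.12 2.883 -3.014
vertex -3.811 2.847 -3.525
endloop
endfacet
facet normal -0.925 0.361 -0.120
outer loop
vertex -3.56 3.6 -3.192
vertex -3.811 2.847 -3.525
vertex -4.16 2.597 -1.586
endloop
endfacet
facet normal 0.582 0.159 -0.798
outer loop
vertex -3.811 2.847 -3.525
vertex -3.12 2.883 -3.014
vertex -3.371 2.13 -3.347
endloop
endfacet
facet normal -0.807 -0.549 -0.216
outer loop
vertex -3.811 2.847 -3.525
vertex -3.371 2.13 -3.347
vertex -4.16 2.597 -1.586
endloop
endfacet
facet normal 0.580 0.160 -0.799
outer loop
vertex -3.371 2.13 -3.347
vertex -3.12 2.883 -3.014
vertex -2.679 2.166 -2.837
endloop
endfacet
facet normal -0.105 -0.972 0.211
outer loop
vertex -3.371 2.13 -3.347
vertex -2.679 2.166 -2.837
vertex -4.16 2.597 -1.586
endloop
endfacet

endsolid
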